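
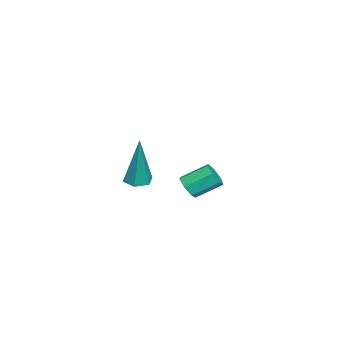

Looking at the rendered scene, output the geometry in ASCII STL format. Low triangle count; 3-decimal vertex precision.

solid 
facet normal -0.162 -0.080 -0.983
outer loop
vertex 3.68 -0.392 2.547
vertex 3.403 0.047 2.557
vertex 3.915 0.065 2.471
endloop
endfacet
facet normal 0.891 -0.441 0.106
outer loop
vertex 3.68 -0.392 2.547
vertex 3.915 0.065 2.471
vertex 3.737 0.213 4.583
endloop
endfacet
facet normal -0.162 -0.080 -0.983
outer loop
vertex 3.915 0.065 2.471
vertex 3.403 0.047 2.557
vertex 3.638 0.505 2.481
endloop
endfacet
facet normal 0.846 0.532 0.034
outer loop
vertex 3.915 0.065 2.471
vertex 3.638 0.505 2.481
vertex 3.737 0.213 4.583
endloop
endfacet
facet normal -0.162 -0.080 -0.983
outer loop
vertex 3.638 0.505 2.481
vertex 3.403 0.047 2.557
vertex 3.126 0.487 2.567
endloop
endfacet
facet normal -0.012 0.990 0.138
outer loop
vertex 3.638 0.505 2.481
vertex 3.126 0.487 2.567
vertex 3.737 0.213 4.583
endloop
endfacet
facet normal -0.162 -0.080 -0.984
outer loop
vertex 3.126 0.487 2.567
vertex 3.403 0.047 2.557
vertex 2.89 0.03 2.643
endloop
endfacet
facet normal -0.821 0.476 0.314
outer loop
vertex 3.126 0.487 2.567
vertex 2.89 0.03 2.643
vertex 3.737 0.213 4.583
endloop
endfacet
facet normal -0.162 -0.080 -0.983
outer loop
vertex 2.89 0.03 2.643
vertex 3.403 0.047 2.557
vertex 3.168 -0.41 2.633
endloop
endfacet
facet normal -0.776 -0.499 0.386
outer loop
vertex 2.89 0.03 2.643
vertex 3.168 -0.41 2.633
vertex 3.737 0.213 4.583
endloop
endfacet
facet normal -0.162 -0.080 -0.983
outer loop
vertex 3.168 -0.41 2.633
vertex 3.403 0.047 2.557
vertex 3.68 -0.392 2.547
endloop
endfacet
facet normal 0.081 -0.956 0.282
outer loop
vertex 3.168 -0.41 2.633
vertex 3.68 -0.392 2.547
vertex 3.737 0.213 4.583
endloop
endfacet
facet normal 0.259 -0.809 -0.527
outer loop
vertex -0.924 0.499 0.549
vertex -1.075 0.759 0.076
vertex -0.575 0.755 0.328
endloop
endfacet
facet normal 0.646 -0.260 0.718
outer loop
vertex -0.924 0.499 0.549
vertex -0.575 0.755 0.328
vertex -1.233 1.462 1.176
endloop
endfacet
facet normal 0.646 -0.260 0.718
outer loop
vertex -1.233 1.462 1.176
vertex -0.575 0.755 0.328
vertex -0.884 1.718 0.955
endloop
endfacet
facet normal -0.259 0.809 0.527
outer loop
vertex -1.233 1.462 1.176
vertex -0.884 1.718 0.955
vertex -1.385 1.721 0.704
endloop
endfacet
facet normal 0.260 -0.808 -0.528
outer loop
vertex -0.575 0.755 0.328
vertex -1.075 0.759 0.076
vertex -0.603 1.014 -0.082
endloop
endfacet
facet normal 0.964 0.250 0.092
outer loop
vertex -0.575 0.755 0.328
vertex -0.603 1.014 -0.082
vertex -0.884 1.718 0.955
endloop
endfacet
facet normal 0.964 0.250 0.092
outer loop
vertex -0.884 1.718 0.955
vertex -0.603 1.014 -0.082
vertex -0.912 1.977 0.545
endloop
endfacet
facet normal -0.260 0.808 0.528
outer loop
vertex -0.884 1.718 0.955
vertex -0.912 1.977 0.545
vertex -1.385 1.721 0.704
endloop
endfacet
facet normal 0.261 -0.809 -0.527
outer loop
vertex -0.603 1.014 -0.082
vertex -1.075 0.759 0.076
vertex -0.986 1.08 -0.373
endloop
endfacet
facet normal 0.557 0.571 -0.603
outer loop
vertex -0.603 1.014 -0.082
vertex -0.986 1.08 -0.373
vertex -0.912 1.977 0.545
endloop
endfacet
facet normal 0.556 0.572 -0.604
outer loop
vertex -0.912 1.977 0.545
vertex -0.986 1.08 -0.373
vertex -1.296 2.043 0.254
endloop
endfacet
facet normal -0.261 0.809 0.527
outer loop
vertex -0.912 1.977 0.545
vertex -1.296 2.043 0.254
vertex -1.385 1.721 0.704
endloop
endfacet
facet normal 0.261 -0.809 -0.527
outer loop
vertex -0.986 1.08 -0.373
vertex -1.075 0.759 0.076
vertex -1.437 0.904 -0.326
endloop
endfacet
facet normal -0.269 0.463 -0.844
outer loop
vertex -0.986 1.08 -0.373
vertex -1.437 0.904 -0.326
vertex -1.296 2.043 0.254
endloop
endfacet
facet normal -0.271 0.463 -0.844
outer loop
vertex -1.296 2.043 0.254
vertex -1.437 0.904 -0.326
vertex -1.746 1.867 0.302
endloop
endfacet
facet normal -0.260 0.809 0.527
outer loop
vertex -1.296 2.043 0.254
vertex -1.746 1.867 0.302
vertex -1.385 1.721 0.704
endloop
endfacet
facet normal 0.260 -0.810 -0.526
outer loop
vertex -1.437 0.904 -0.326
vertex -1.075 0.759 0.076
vertex -1.615 0.619 0.025
endloop
endfacet
facet normal -0.894 0.006 -0.449
outer loop
vertex -1.437 0.904 -0.326
vertex -1.615 0.619 0.025
vertex -1.746 1.867 0.302
endloop
endfacet
facet normal -0.893 0.006 -0.449
outer loop
vertex -1.746 1.867 0.302
vertex -1.615 0.619 0.025
vertex -1.924 1.582 0.652
endloop
endfacet
facet normal -0.260 0.809 0.527
outer loop
vertex -1.746 1.867 0.302
vertex -1.924 1.582 0.652
vertex -1.385 1.721 0.704
endloop
endfacet
facet normal 0.260 -0.809 -0.527
outer loop
vertex -1.615 0.619 0.025
vertex -1.075 0.759 0.076
vertex -1.387 0.439 0.414
endloop
endfacet
facet normal -0.844 -0.456 0.284
outer loop
vertex -1.615 0.619 0.025
vertex -1.387 0.439 0.414
vertex -1.924 1.582 0.652
endloop
endfacet
facet normal -0.844 -0.455 0.283
outer loop
vertex -1.924 1.582 0.652
vertex -1.387 0.439 0.414
vertex -1.696 1.401 1.041
endloop
endfacet
facet normal -0.259 0.808 0.528
outer loop
vertex -1.924 1.582 0.652
vertex -1.696 1.401 1.041
vertex -1.385 1.721 0.704
endloop
endfacet
facet normal 0.259 -0.809 -0.527
outer loop
vertex -1.387 0.439 0.414
vertex -1.075 0.759 0.076
vertex -0.924 0.499 0.549
endloop
endfacet
facet normal -0.160 -0.575 0.803
outer loop
vertex -1.387 0.439 0.414
vertex -0.924 0.499 0.549
vertex -1.696 1.401 1.041
endloop
endfacet
facet normal -0.159 -0.574 0.803
outer loop
vertex -1.696 1.401 1.041
vertex -0.924 0.499 0.549
vertex -1.233 1.462 1.176
endloop
endfacet
facet normal -0.260 0.809 0.528
outer loop
vertex -1.696 1.401 1.041
vertex -1.233 1.462 1.176
vertex -1.385 1.721 0.704
endloop
endfacet

endsolid


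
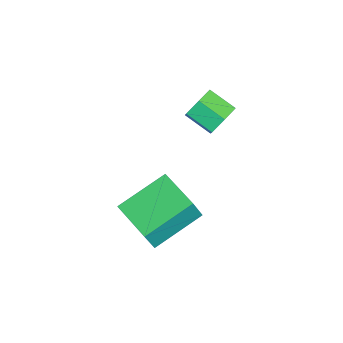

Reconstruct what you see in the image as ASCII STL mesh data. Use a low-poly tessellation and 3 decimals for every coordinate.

solid 
facet normal -0.624 0.679 0.387
outer loop
vertex 0.615 -1.386 -1.146
vertex 1.859 -0.129 -1.347
vertex 0.156 -1.124 -2.344
endloop
endfacet
facet normal -0.699 -0.706 0.113
outer loop
vertex 1.521 -2.611 -3.193
vertex 0.615 -1.386 -1.146
vertex 0.156 -1.124 -2.344
endloop
endfacet
facet normal -0.623 0.679 0.387
outer loop
vertex 0.156 -1.124 -2.344
vertex 1.859 -0.129 -1.347
vertex 1.4 0.133 -2.546
endloop
endfacet
facet normal -0.351 0.200 -0.915
outer loop
vertex 1.4 0.133 -2.546
vertex 1.521 -2.611 -3.193
vertex 0.156 -1.124 -2.344
endloop
endfacet
facet normal 0.350 -0.201 0.915
outer loop
vertex 0.615 -1.386 -1.146
vertex 3.224 -1.616 -2.196
vertex 1.859 -0.129 -1.347
endloop
endfacet
facet normal -0.699 -0.706 0.113
outer loop
vertex 1.98 -2.873 -1.994
vertex 0.615 -1.386 -1.146
vertex 1.521 -2.611 -3.193
endloop
endfacet
facet normal 0.351 -0.200 0.915
outer loop
vertex 1.98 -2.873 -1.994
vertex 3.224 -1.616 -2.196
vertex 0.615 -1.386 -1.146
endloop
endfacet
facet normal 0.699 0.706 -0.113
outer loop
vertex 1.859 -0.129 -1.347
vertex 3.224 -1.616 -2.196
vertex 1.4 0.133 -2.546
endloop
endfacet
facet normal -0.350 0.200 -0.915
outer loop
vertex 2.765 -1.354 -3.394
vertex 1.521 -2.611 -3.193
vertex 1.4 0.133 -2.546
endloop
endfacet
facet normal 0.699 0.706 -0.113
outer loop
vertex 1.4 0.133 -2.546
vertex 3.224 -1.616 -2.196
vertex 2.765 -1.354 -3.394
endloop
endfacet
facet normal 0.624 -0.679 -0.387
outer loop
vertex 2.765 -1.354 -3.394
vertex 1.98 -2.873 -1.994
vertex 1.521 -2.611 -3.193
endloop
endfacet
facet normal 0.623 -0.679 -0.387
outer loop
vertex 3.224 -1.616 -2.196
vertex 1.98 -2.873 -1.994
vertex 2.765 -1.354 -3.394
endloop
endfacet
facet normal 0.317 0.840 -0.439
outer loop
vertex -1.281 0.444 0.604
vertex -1.755 0.307 -0.0
vertex -2.011 0.722 0.609
endloop
endfacet
facet normal 0.162 0.408 0.898
outer loop
vertex -1.281 0.444 0.604
vertex -2.011 0.722 0.609
vertex -1.671 -0.59 1.144
endloop
endfacet
facet normal 0.163 0.408 0.898
outer loop
vertex -1.671 -0.59 1.144
vertex -2.011 0.722 0.609
vertex -2.4 -0.313 1.15
endloop
endfacet
facet normal -0.316 -0.841 0.439
outer loop
vertex -1.671 -0.59 1.144
vertex -2.4 -0.313 1.15
vertex -2.145 -0.727 0.54
endloop
endfacet
facet normal 0.316 0.841 -0.440
outer loop
vertex -2.011 0.722 0.609
vertex -1.755 0.307 -0.0
vertex -2.484 0.584 0.005
endloop
endfacet
facet normal -0.729 0.512 0.454
outer loop
vertex -2.011 0.722 0.609
vertex -2.484 0.584 0.005
vertex -2.4 -0.313 1.15
endloop
endfacet
facet normal -0.729 0.512 0.455
outer loop
vertex -2.4 -0.313 1.15
vertex -2.484 0.584 0.005
vertex -2.874 -0.45 0.545
endloop
endfacet
facet normal -0.317 -0.841 0.439
outer loop
vertex -2.4 -0.313 1.15
vertex -2.874 -0.45 0.545
vertex -2.145 -0.727 0.54
endloop
endfacet
facet normal 0.316 0.841 -0.439
outer loop
vertex -2.484 0.584 0.005
vertex -1.755 0.307 -0.0
vertex -2.229 0.17 -0.604
endloop
endfacet
facet normal -0.890 0.104 -0.444
outer loop
vertex -2.484 0.584 0.005
vertex -2.229 0.17 -0.604
vertex -2.874 -0.45 0.545
endloop
endfacet
facet normal -0.890 0.104 -0.444
outer loop
vertex -2.874 -0.45 0.545
vertex -2.229 0.17 -0.604
vertex -2.619 -0.864 -0.064
endloop
endfacet
facet normal -0.316 -0.841 0.439
outer loop
vertex -2.874 -0.45 0.545
vertex -2.619 -0.864 -0.064
vertex -2.145 -0.727 0.54
endloop
endfacet
facet normal 0.316 0.841 -0.439
outer loop
vertex -2.229 0.17 -0.604
vertex -1.755 0.307 -0.0
vertex -1.5 -0.107 -0.61
endloop
endfacet
facet normal -0.162 -0.408 -0.898
outer loop
vertex -2.229 0.17 -0.604
vertex -1.5 -0.107 -0.61
vertex -2.619 -0.864 -0.064
endloop
endfacet
facet normal -0.162 -0.409 -0.898
outer loop
vertex -2.619 -0.864 -0.064
vertex -1.5 -0.107 -0.61
vertex -1.889 -1.142 -0.069
endloop
endfacet
facet normal -0.317 -0.840 0.439
outer loop
vertex -2.619 -0.864 -0.064
vertex -1.889 -1.142 -0.069
vertex -2.145 -0.727 0.54
endloop
endfacet
facet normal 0.317 0.841 -0.439
outer loop
vertex -1.5 -0.107 -0.61
vertex -1.755 0.307 -0.0
vertex -1.026 0.03 -0.005
endloop
endfacet
facet normal 0.729 -0.512 -0.455
outer loop
vertex -1.5 -0.107 -0.61
vertex -1.026 0.03 -0.005
vertex -1.889 -1.142 -0.069
endloop
endfacet
facet normal 0.729 -0.512 -0.454
outer loop
vertex -1.889 -1.142 -0.069
vertex -1.026 0.03 -0.005
vertex -1.416 -1.004 0.535
endloop
endfacet
facet normal -0.316 -0.841 0.440
outer loop
vertex -1.889 -1.142 -0.069
vertex -1.416 -1.004 0.535
vertex -2.145 -0.727 0.54
endloop
endfacet
facet normal 0.316 0.841 -0.439
outer loop
vertex -1.026 0.03 -0.005
vertex -1.755 0.307 -0.0
vertex -1.281 0.444 0.604
endloop
endfacet
facet normal 0.890 -0.104 0.444
outer loop
vertex -1.026 0.03 -0.005
vertex -1.281 0.444 0.604
vertex -1.416 -1.004 0.535
endloop
endfacet
facet normal 0.890 -0.104 0.444
outer loop
vertex -1.416 -1.004 0.535
vertex -1.281 0.444 0.604
vertex -1.671 -0.59 1.144
endloop
endfacet
facet normal -0.316 -0.841 0.439
outer loop
vertex -1.416 -1.004 0.535
vertex -1.671 -0.59 1.144
vertex -2.145 -0.727 0.54
endloop
endfacet

endsolid


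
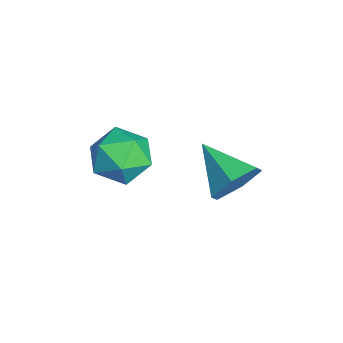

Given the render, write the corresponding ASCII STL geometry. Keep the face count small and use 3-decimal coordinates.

solid 
facet normal 0.752 0.515 -0.412
outer loop
vertex 3.399 -0.386 3.932
vertex 2.816 -0.146 3.169
vertex 2.853 0.439 3.967
endloop
endfacet
facet normal 0.003 -0.040 0.999
outer loop
vertex 3.399 -0.386 3.932
vertex 2.853 0.439 3.967
vertex 1.464 -1.074 3.911
endloop
endfacet
facet normal 0.751 0.515 -0.413
outer loop
vertex 2.853 0.439 3.967
vertex 2.816 -0.146 3.169
vertex 2.269 0.679 3.204
endloop
endfacet
facet normal -0.591 0.520 0.616
outer loop
vertex 2.853 0.439 3.967
vertex 2.269 0.679 3.204
vertex 1.464 -1.074 3.911
endloop
endfacet
facet normal 0.751 0.516 -0.412
outer loop
vertex 2.269 0.679 3.204
vertex 2.816 -0.146 3.169
vertex 2.233 0.094 2.406
endloop
endfacet
facet normal -0.918 0.338 -0.207
outer loop
vertex 2.269 0.679 3.204
vertex 2.233 0.094 2.406
vertex 1.464 -1.074 3.911
endloop
endfacet
facet normal 0.752 0.515 -0.412
outer loop
vertex 2.233 0.094 2.406
vertex 2.816 -0.146 3.169
vertex 2.779 -0.731 2.371
endloop
endfacet
facet normal -0.650 -0.403 -0.645
outer loop
vertex 2.233 0.094 2.406
vertex 2.779 -0.731 2.371
vertex 1.464 -1.074 3.911
endloop
endfacet
facet normal 0.751 0.515 -0.413
outer loop
vertex 2.779 -0.731 2.371
vertex 2.816 -0.146 3.169
vertex 3.363 -0.971 3.134
endloop
endfacet
facet normal -0.055 -0.964 -0.261
outer loop
vertex 2.779 -0.731 2.371
vertex 3.363 -0.971 3.134
vertex 1.464 -1.074 3.911
endloop
endfacet
facet normal 0.751 0.516 -0.412
outer loop
vertex 3.363 -0.971 3.134
vertex 2.816 -0.146 3.169
vertex 3.399 -0.386 3.932
endloop
endfacet
facet normal 0.272 -0.782 0.561
outer loop
vertex 3.363 -0.971 3.134
vertex 3.399 -0.386 3.932
vertex 1.464 -1.074 3.911
endloop
endfacet
facet normal -0.914 0.317 0.255
outer loop
vertex -0.063 -3.48 2.64
vertex 0.185 -3.63 3.716
vertex 0.389 -2.649 3.228
endloop
endfacet
facet normal -0.696 0.627 -0.351
outer loop
vertex -0.063 -3.48 2.64
vertex 0.389 -2.649 3.228
vertex 0.735 -2.847 2.187
endloop
endfacet
facet normal -0.556 0.112 -0.824
outer loop
vertex -0.063 -3.48 2.64
vertex 0.735 -2.847 2.187
vertex 0.744 -3.951 2.031
endloop
endfacet
facet normal -0.687 -0.516 -0.511
outer loop
vertex -0.063 -3.48 2.64
vertex 0.744 -3.951 2.031
vertex 0.404 -4.435 2.976
endloop
endfacet
facet normal -0.908 -0.389 0.155
outer loop
vertex -0.063 -3.48 2.64
vertex 0.404 -4.435 2.976
vertex 0.185 -3.63 3.716
endloop
endfacet
facet normal -0.087 0.973 -0.214
outer loop
vertex 0.735 -2.847 2.187
vertex 0.389 -2.649 3.228
vertex 1.476 -2.605 2.984
endloop
endfacet
facet normal -0.440 0.472 0.764
outer loop
vertex 0.389 -2.649 3.228
vertex 0.185 -3.63 3.716
vertex 1.136 -3.089 3.929
endloop
endfacet
facet normal -0.430 -0.672 0.603
outer loop
vertex 0.185 -3.63 3.716
vertex 0.404 -4.435 2.976
vertex 1.145 -4.193 3.773
endloop
endfacet
facet normal -0.071 -0.877 -0.475
outer loop
vertex 0.404 -4.435 2.976
vertex 0.744 -3.951 2.031
vertex 1.491 -4.391 2.732
endloop
endfacet
facet normal 0.140 0.140 -0.980
outer loop
vertex 0.744 -3.951 2.031
vertex 0.735 -2.847 2.187
vertex 1.695 -3.41 2.244
endloop
endfacet
facet normal 0.687 0.516 0.511
outer loop
vertex 1.943 -3.56 3.32
vertex 1.476 -2.605 2.984
vertex 1.136 -3.089 3.929
endloop
endfacet
facet normal 0.556 -0.112 0.824
outer loop
vertex 1.943 -3.56 3.32
vertex 1.136 -3.089 3.929
vertex 1.145 -4.193 3.773
endloop
endfacet
facet normal 0.696 -0.627 0.351
outer loop
vertex 1.943 -3.56 3.32
vertex 1.145 -4.193 3.773
vertex 1.491 -4.391 2.732
endloop
endfacet
facet normal 0.914 -0.317 -0.255
outer loop
vertex 1.943 -3.56 3.32
vertex 1.491 -4.391 2.732
vertex 1.695 -3.41 2.244
endloop
endfacet
facet normal 0.908 0.389 -0.155
outer loop
vertex 1.943 -3.56 3.32
vertex 1.695 -3.41 2.244
vertex 1.476 -2.605 2.984
endloop
endfacet
facet normal 0.071 0.877 0.475
outer loop
vertex 1.136 -3.089 3.929
vertex 1.476 -2.605 2.984
vertex 0.389 -2.649 3.228
endloop
endfacet
facet normal -0.140 -0.140 0.980
outer loop
vertex 1.145 -4.193 3.773
vertex 1.136 -3.089 3.929
vertex 0.185 -3.63 3.716
endloop
endfacet
facet normal 0.087 -0.973 0.214
outer loop
vertex 1.491 -4.391 2.732
vertex 1.145 -4.193 3.773
vertex 0.404 -4.435 2.976
endloop
endfacet
facet normal 0.440 -0.472 -0.764
outer loop
vertex 1.695 -3.41 2.244
vertex 1.491 -4.391 2.732
vertex 0.744 -3.951 2.031
endloop
endfacet
facet normal 0.430 0.672 -0.603
outer loop
vertex 1.476 -2.605 2.984
vertex 1.695 -3.41 2.244
vertex 0.735 -2.847 2.187
endloop
endfacet

endsolid


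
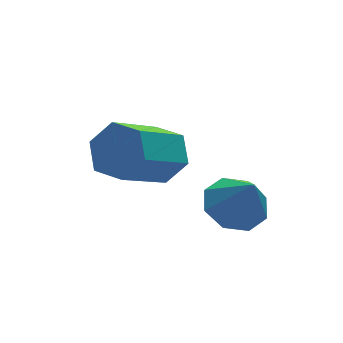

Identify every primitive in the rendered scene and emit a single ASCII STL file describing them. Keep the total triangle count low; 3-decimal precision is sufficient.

solid 
facet normal -0.121 0.456 -0.882
outer loop
vertex -0.203 -0.653 -4.258
vertex -0.746 -0.177 -3.937
vertex 0.038 -0.148 -4.03
endloop
endfacet
facet normal 0.845 -0.495 0.202
outer loop
vertex -0.203 -0.653 -4.258
vertex 0.038 -0.148 -4.03
vertex -0.594 -0.743 -2.843
endloop
endfacet
facet normal -0.121 0.455 -0.882
outer loop
vertex 0.038 -0.148 -4.03
vertex -0.746 -0.177 -3.937
vertex -0.18 0.34 -3.748
endloop
endfacet
facet normal 0.859 0.093 0.504
outer loop
vertex 0.038 -0.148 -4.03
vertex -0.18 0.34 -3.748
vertex -0.594 -0.743 -2.843
endloop
endfacet
facet normal -0.122 0.456 -0.881
outer loop
vertex -0.18 0.34 -3.748
vertex -0.746 -0.177 -3.937
vertex -0.729 0.525 -3.576
endloop
endfacet
facet normal 0.407 0.489 0.772
outer loop
vertex -0.18 0.34 -3.748
vertex -0.729 0.525 -3.576
vertex -0.594 -0.743 -2.843
endloop
endfacet
facet normal -0.124 0.456 -0.881
outer loop
vertex -0.729 0.525 -3.576
vertex -0.746 -0.177 -3.937
vertex -1.288 0.298 -3.615
endloop
endfacet
facet normal -0.248 0.465 0.850
outer loop
vertex -0.729 0.525 -3.576
vertex -1.288 0.298 -3.615
vertex -0.594 -0.743 -2.843
endloop
endfacet
facet normal -0.123 0.457 -0.881
outer loop
vertex -1.288 0.298 -3.615
vertex -0.746 -0.177 -3.937
vertex -1.53 -0.207 -3.843
endloop
endfacet
facet normal -0.721 0.033 0.692
outer loop
vertex -1.288 0.298 -3.615
vertex -1.53 -0.207 -3.843
vertex -0.594 -0.743 -2.843
endloop
endfacet
facet normal -0.123 0.456 -0.881
outer loop
vertex -1.53 -0.207 -3.843
vertex -0.746 -0.177 -3.937
vertex -1.312 -0.695 -4.126
endloop
endfacet
facet normal -0.735 -0.555 0.390
outer loop
vertex -1.53 -0.207 -3.843
vertex -1.312 -0.695 -4.126
vertex -0.594 -0.743 -2.843
endloop
endfacet
facet normal -0.123 0.456 -0.882
outer loop
vertex -1.312 -0.695 -4.126
vertex -0.746 -0.177 -3.937
vertex -0.763 -0.88 -4.298
endloop
endfacet
facet normal -0.282 -0.951 0.122
outer loop
vertex -1.312 -0.695 -4.126
vertex -0.763 -0.88 -4.298
vertex -0.594 -0.743 -2.843
endloop
endfacet
facet normal -0.122 0.456 -0.882
outer loop
vertex -0.763 -0.88 -4.298
vertex -0.746 -0.177 -3.937
vertex -0.203 -0.653 -4.258
endloop
endfacet
facet normal 0.373 -0.927 0.044
outer loop
vertex -0.763 -0.88 -4.298
vertex -0.203 -0.653 -4.258
vertex -0.594 -0.743 -2.843
endloop
endfacet
facet normal 0.737 0.326 -0.592
outer loop
vertex -0.971 2.073 -3.161
vertex -1.489 2.176 -3.749
vertex -1.343 2.765 -3.243
endloop
endfacet
facet normal 0.485 0.355 0.799
outer loop
vertex -0.971 2.073 -3.161
vertex -1.343 2.765 -3.243
vertex -2.313 1.48 -2.083
endloop
endfacet
facet normal 0.485 0.355 0.799
outer loop
vertex -2.313 1.48 -2.083
vertex -1.343 2.765 -3.243
vertex -2.685 2.173 -2.165
endloop
endfacet
facet normal -0.737 -0.326 0.592
outer loop
vertex -2.313 1.48 -2.083
vertex -2.685 2.173 -2.165
vertex -2.831 1.584 -2.671
endloop
endfacet
facet normal 0.737 0.326 -0.592
outer loop
vertex -1.343 2.765 -3.243
vertex -1.489 2.176 -3.749
vertex -1.861 2.869 -3.831
endloop
endfacet
facet normal -0.164 0.936 0.310
outer loop
vertex -1.343 2.765 -3.243
vertex -1.861 2.869 -3.831
vertex -2.685 2.173 -2.165
endloop
endfacet
facet normal -0.165 0.936 0.309
outer loop
vertex -2.685 2.173 -2.165
vertex -1.861 2.869 -3.831
vertex -3.202 2.276 -2.753
endloop
endfacet
facet normal -0.738 -0.325 0.592
outer loop
vertex -2.685 2.173 -2.165
vertex -3.202 2.276 -2.753
vertex -2.831 1.584 -2.671
endloop
endfacet
facet normal 0.737 0.326 -0.592
outer loop
vertex -1.861 2.869 -3.831
vertex -1.489 2.176 -3.749
vertex -2.007 2.28 -4.337
endloop
endfacet
facet normal -0.650 0.581 -0.489
outer loop
vertex -1.861 2.869 -3.831
vertex -2.007 2.28 -4.337
vertex -3.202 2.276 -2.753
endloop
endfacet
facet normal -0.650 0.582 -0.489
outer loop
vertex -3.202 2.276 -2.753
vertex -2.007 2.28 -4.337
vertex -3.349 1.687 -3.259
endloop
endfacet
facet normal -0.737 -0.325 0.592
outer loop
vertex -3.202 2.276 -2.753
vertex -3.349 1.687 -3.259
vertex -2.831 1.584 -2.671
endloop
endfacet
facet normal 0.737 0.326 -0.592
outer loop
vertex -2.007 2.28 -4.337
vertex -1.489 2.176 -3.749
vertex -1.635 1.587 -4.255
endloop
endfacet
facet normal -0.485 -0.355 -0.799
outer loop
vertex -2.007 2.28 -4.337
vertex -1.635 1.587 -4.255
vertex -3.349 1.687 -3.259
endloop
endfacet
facet normal -0.485 -0.355 -0.799
outer loop
vertex -3.349 1.687 -3.259
vertex -1.635 1.587 -4.255
vertex -2.977 0.995 -3.177
endloop
endfacet
facet normal -0.737 -0.326 0.592
outer loop
vertex -3.349 1.687 -3.259
vertex -2.977 0.995 -3.177
vertex -2.831 1.584 -2.671
endloop
endfacet
facet normal 0.738 0.325 -0.592
outer loop
vertex -1.635 1.587 -4.255
vertex -1.489 2.176 -3.749
vertex -1.118 1.484 -3.667
endloop
endfacet
facet normal 0.165 -0.937 -0.309
outer loop
vertex -1.635 1.587 -4.255
vertex -1.118 1.484 -3.667
vertex -2.977 0.995 -3.177
endloop
endfacet
facet normal 0.164 -0.936 -0.310
outer loop
vertex -2.977 0.995 -3.177
vertex -1.118 1.484 -3.667
vertex -2.459 0.891 -2.589
endloop
endfacet
facet normal -0.737 -0.326 0.592
outer loop
vertex -2.977 0.995 -3.177
vertex -2.459 0.891 -2.589
vertex -2.831 1.584 -2.671
endloop
endfacet
facet normal 0.737 0.325 -0.592
outer loop
vertex -1.118 1.484 -3.667
vertex -1.489 2.176 -3.749
vertex -0.971 2.073 -3.161
endloop
endfacet
facet normal 0.650 -0.582 0.489
outer loop
vertex -1.118 1.484 -3.667
vertex -0.971 2.073 -3.161
vertex -2.459 0.891 -2.589
endloop
endfacet
facet normal 0.650 -0.581 0.489
outer loop
vertex -2.459 0.891 -2.589
vertex -0.971 2.073 -3.161
vertex -2.313 1.48 -2.083
endloop
endfacet
facet normal -0.737 -0.326 0.592
outer loop
vertex -2.459 0.891 -2.589
vertex -2.313 1.48 -2.083
vertex -2.831 1.584 -2.671
endloop
endfacet

endsolid


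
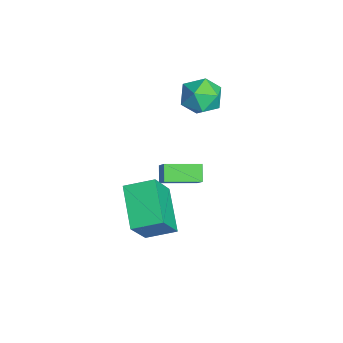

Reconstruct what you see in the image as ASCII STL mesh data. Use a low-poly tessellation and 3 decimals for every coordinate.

solid 
facet normal -0.660 -0.069 -0.748
outer loop
vertex -1.685 -1.826 -3.304
vertex -1.611 -0.232 -3.516
vertex -1.04 -1.931 -3.863
endloop
endfacet
facet normal -0.046 -0.990 0.132
outer loop
vertex -0.249 -1.848 -2.964
vertex -1.685 -1.826 -3.304
vertex -1.04 -1.931 -3.863
endloop
endfacet
facet normal -0.660 -0.069 -0.748
outer loop
vertex -1.04 -1.931 -3.863
vertex -1.611 -0.232 -3.516
vertex -0.966 -0.336 -4.075
endloop
endfacet
facet normal 0.751 -0.121 -0.649
outer loop
vertex -0.966 -0.336 -4.075
vertex -0.249 -1.848 -2.964
vertex -1.04 -1.931 -3.863
endloop
endfacet
facet normal -0.751 0.121 0.649
outer loop
vertex -1.685 -1.826 -3.304
vertex -0.82 -0.149 -2.617
vertex -1.611 -0.232 -3.516
endloop
endfacet
facet normal -0.046 -0.990 0.131
outer loop
vertex -0.894 -1.744 -2.405
vertex -1.685 -1.826 -3.304
vertex -0.249 -1.848 -2.964
endloop
endfacet
facet normal -0.751 0.121 0.649
outer loop
vertex -0.894 -1.744 -2.405
vertex -0.82 -0.149 -2.617
vertex -1.685 -1.826 -3.304
endloop
endfacet
facet normal 0.046 0.990 -0.132
outer loop
vertex -1.611 -0.232 -3.516
vertex -0.82 -0.149 -2.617
vertex -0.966 -0.336 -4.075
endloop
endfacet
facet normal 0.751 -0.121 -0.649
outer loop
vertex -0.175 -0.254 -3.176
vertex -0.249 -1.848 -2.964
vertex -0.966 -0.336 -4.075
endloop
endfacet
facet normal 0.047 0.990 -0.132
outer loop
vertex -0.966 -0.336 -4.075
vertex -0.82 -0.149 -2.617
vertex -0.175 -0.254 -3.176
endloop
endfacet
facet normal 0.660 0.069 0.748
outer loop
vertex -0.175 -0.254 -3.176
vertex -0.894 -1.744 -2.405
vertex -0.249 -1.848 -2.964
endloop
endfacet
facet normal 0.660 0.069 0.748
outer loop
vertex -0.82 -0.149 -2.617
vertex -0.894 -1.744 -2.405
vertex -0.175 -0.254 -3.176
endloop
endfacet
facet normal -0.892 -0.005 0.453
outer loop
vertex 1.98 -3.866 -0.539
vertex 2.188 -2.612 -0.116
vertex 1.125 -3.159 -2.215
endloop
endfacet
facet normal -0.155 -0.936 -0.316
outer loop
vertex 2.952 -3.148 -3.144
vertex 1.98 -3.866 -0.539
vertex 1.125 -3.159 -2.215
endloop
endfacet
facet normal -0.892 -0.006 0.453
outer loop
vertex 1.125 -3.159 -2.215
vertex 2.188 -2.612 -0.116
vertex 1.332 -1.905 -1.792
endloop
endfacet
facet normal -0.426 0.352 -0.834
outer loop
vertex 1.332 -1.905 -1.792
vertex 2.952 -3.148 -3.144
vertex 1.125 -3.159 -2.215
endloop
endfacet
facet normal 0.426 -0.352 0.834
outer loop
vertex 1.98 -3.866 -0.539
vertex 4.015 -2.601 -1.045
vertex 2.188 -2.612 -0.116
endloop
endfacet
facet normal -0.155 -0.936 -0.316
outer loop
vertex 3.808 -3.855 -1.468
vertex 1.98 -3.866 -0.539
vertex 2.952 -3.148 -3.144
endloop
endfacet
facet normal 0.426 -0.352 0.834
outer loop
vertex 3.808 -3.855 -1.468
vertex 4.015 -2.601 -1.045
vertex 1.98 -3.866 -0.539
endloop
endfacet
facet normal 0.155 0.936 0.316
outer loop
vertex 2.188 -2.612 -0.116
vertex 4.015 -2.601 -1.045
vertex 1.332 -1.905 -1.792
endloop
endfacet
facet normal -0.426 0.352 -0.834
outer loop
vertex 3.16 -1.894 -2.721
vertex 2.952 -3.148 -3.144
vertex 1.332 -1.905 -1.792
endloop
endfacet
facet normal 0.155 0.936 0.316
outer loop
vertex 1.332 -1.905 -1.792
vertex 4.015 -2.601 -1.045
vertex 3.16 -1.894 -2.721
endloop
endfacet
facet normal 0.891 0.005 -0.453
outer loop
vertex 3.16 -1.894 -2.721
vertex 3.808 -3.855 -1.468
vertex 2.952 -3.148 -3.144
endloop
endfacet
facet normal 0.892 0.005 -0.453
outer loop
vertex 4.015 -2.601 -1.045
vertex 3.808 -3.855 -1.468
vertex 3.16 -1.894 -2.721
endloop
endfacet
facet normal -0.659 0.543 0.520
outer loop
vertex -2.085 0.84 1.196
vertex -2.71 0.061 1.217
vertex -2.037 0.181 1.945
endloop
endfacet
facet normal 0.011 0.751 0.660
outer loop
vertex -2.085 0.84 1.196
vertex -2.037 0.181 1.945
vertex -1.197 0.531 1.533
endloop
endfacet
facet normal 0.313 0.949 0.045
outer loop
vertex -2.085 0.84 1.196
vertex -1.197 0.531 1.533
vertex -1.351 0.628 0.551
endloop
endfacet
facet normal -0.168 0.863 -0.475
outer loop
vertex -2.085 0.84 1.196
vertex -1.351 0.628 0.551
vertex -2.287 0.338 0.356
endloop
endfacet
facet normal -0.769 0.612 -0.181
outer loop
vertex -2.085 0.84 1.196
vertex -2.287 0.338 0.356
vertex -2.71 0.061 1.217
endloop
endfacet
facet normal 0.368 0.188 0.911
outer loop
vertex -1.197 0.531 1.533
vertex -2.037 0.181 1.945
vertex -1.273 -0.438 1.764
endloop
endfacet
facet normal -0.714 -0.148 0.684
outer loop
vertex -2.037 0.181 1.945
vertex -2.71 0.061 1.217
vertex -2.209 -0.728 1.569
endloop
endfacet
facet normal -0.892 -0.037 -0.450
outer loop
vertex -2.71 0.061 1.217
vertex -2.287 0.338 0.356
vertex -2.363 -0.631 0.587
endloop
endfacet
facet normal 0.079 0.368 -0.926
outer loop
vertex -2.287 0.338 0.356
vertex -1.351 0.628 0.551
vertex -1.523 -0.281 0.175
endloop
endfacet
facet normal 0.858 0.507 -0.084
outer loop
vertex -1.351 0.628 0.551
vertex -1.197 0.531 1.533
vertex -0.85 -0.161 0.903
endloop
endfacet
facet normal 0.168 -0.863 0.475
outer loop
vertex -1.475 -0.94 0.924
vertex -1.273 -0.438 1.764
vertex -2.209 -0.728 1.569
endloop
endfacet
facet normal -0.313 -0.949 -0.045
outer loop
vertex -1.475 -0.94 0.924
vertex -2.209 -0.728 1.569
vertex -2.363 -0.631 0.587
endloop
endfacet
facet normal -0.011 -0.751 -0.660
outer loop
vertex -1.475 -0.94 0.924
vertex -2.363 -0.631 0.587
vertex -1.523 -0.281 0.175
endloop
endfacet
facet normal 0.659 -0.543 -0.520
outer loop
vertex -1.475 -0.94 0.924
vertex -1.523 -0.281 0.175
vertex -0.85 -0.161 0.903
endloop
endfacet
facet normal 0.769 -0.612 0.181
outer loop
vertex -1.475 -0.94 0.924
vertex -0.85 -0.161 0.903
vertex -1.273 -0.438 1.764
endloop
endfacet
facet normal -0.079 -0.368 0.926
outer loop
vertex -2.209 -0.728 1.569
vertex -1.273 -0.438 1.764
vertex -2.037 0.181 1.945
endloop
endfacet
facet normal -0.858 -0.507 0.084
outer loop
vertex -2.363 -0.631 0.587
vertex -2.209 -0.728 1.569
vertex -2.71 0.061 1.217
endloop
endfacet
facet normal -0.368 -0.188 -0.911
outer loop
vertex -1.523 -0.281 0.175
vertex -2.363 -0.631 0.587
vertex -2.287 0.338 0.356
endloop
endfacet
facet normal 0.714 0.148 -0.684
outer loop
vertex -0.85 -0.161 0.903
vertex -1.523 -0.281 0.175
vertex -1.351 0.628 0.551
endloop
endfacet
facet normal 0.892 0.037 0.450
outer loop
vertex -1.273 -0.438 1.764
vertex -0.85 -0.161 0.903
vertex -1.197 0.531 1.533
endloop
endfacet

endsolid


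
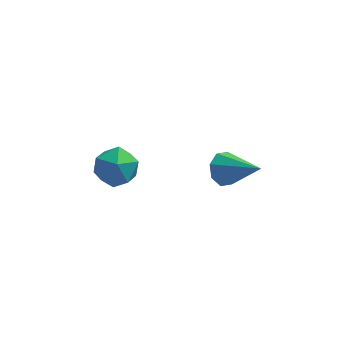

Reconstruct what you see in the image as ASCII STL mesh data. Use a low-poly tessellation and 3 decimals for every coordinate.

solid 
facet normal -0.685 0.464 -0.561
outer loop
vertex 0.236 -0.868 1.866
vertex 0.017 -0.635 2.326
vertex 0.415 -0.49 1.96
endloop
endfacet
facet normal 0.793 -0.236 -0.561
outer loop
vertex 0.236 -0.868 1.866
vertex 0.415 -0.49 1.96
vertex 1.003 -1.305 3.134
endloop
endfacet
facet normal -0.685 0.465 -0.561
outer loop
vertex 0.415 -0.49 1.96
vertex 0.017 -0.635 2.326
vertex 0.361 -0.197 2.269
endloop
endfacet
facet normal 0.907 0.373 -0.195
outer loop
vertex 0.415 -0.49 1.96
vertex 0.361 -0.197 2.269
vertex 1.003 -1.305 3.134
endloop
endfacet
facet normal -0.685 0.465 -0.561
outer loop
vertex 0.361 -0.197 2.269
vertex 0.017 -0.635 2.326
vertex 0.105 -0.161 2.611
endloop
endfacet
facet normal 0.625 0.672 0.397
outer loop
vertex 0.361 -0.197 2.269
vertex 0.105 -0.161 2.611
vertex 1.003 -1.305 3.134
endloop
endfacet
facet normal -0.684 0.465 -0.562
outer loop
vertex 0.105 -0.161 2.611
vertex 0.017 -0.635 2.326
vertex -0.203 -0.403 2.786
endloop
endfacet
facet normal 0.112 0.485 0.868
outer loop
vertex 0.105 -0.161 2.611
vertex -0.203 -0.403 2.786
vertex 1.003 -1.305 3.134
endloop
endfacet
facet normal -0.685 0.464 -0.562
outer loop
vertex -0.203 -0.403 2.786
vertex 0.017 -0.635 2.326
vertex -0.382 -0.781 2.692
endloop
endfacet
facet normal -0.330 -0.078 0.941
outer loop
vertex -0.203 -0.403 2.786
vertex -0.382 -0.781 2.692
vertex 1.003 -1.305 3.134
endloop
endfacet
facet normal -0.685 0.464 -0.562
outer loop
vertex -0.382 -0.781 2.692
vertex 0.017 -0.635 2.326
vertex -0.327 -1.074 2.383
endloop
endfacet
facet normal -0.444 -0.688 0.574
outer loop
vertex -0.382 -0.781 2.692
vertex -0.327 -1.074 2.383
vertex 1.003 -1.305 3.134
endloop
endfacet
facet normal -0.686 0.464 -0.561
outer loop
vertex -0.327 -1.074 2.383
vertex 0.017 -0.635 2.326
vertex -0.071 -1.109 2.041
endloop
endfacet
facet normal -0.161 -0.987 -0.019
outer loop
vertex -0.327 -1.074 2.383
vertex -0.071 -1.109 2.041
vertex 1.003 -1.305 3.134
endloop
endfacet
facet normal -0.685 0.465 -0.561
outer loop
vertex -0.071 -1.109 2.041
vertex 0.017 -0.635 2.326
vertex 0.236 -0.868 1.866
endloop
endfacet
facet normal 0.350 -0.800 -0.487
outer loop
vertex -0.071 -1.109 2.041
vertex 0.236 -0.868 1.866
vertex 1.003 -1.305 3.134
endloop
endfacet
facet normal -0.927 0.355 0.123
outer loop
vertex -3.632 -0.1 1.43
vertex -3.551 -0.141 2.161
vertex -3.363 0.474 1.804
endloop
endfacet
facet normal -0.634 0.608 -0.478
outer loop
vertex -3.632 -0.1 1.43
vertex -3.363 0.474 1.804
vertex -3.063 0.281 1.16
endloop
endfacet
facet normal -0.457 0.053 -0.888
outer loop
vertex -3.632 -0.1 1.43
vertex -3.063 0.281 1.16
vertex -3.067 -0.454 1.118
endloop
endfacet
facet normal -0.640 -0.544 -0.542
outer loop
vertex -3.632 -0.1 1.43
vertex -3.067 -0.454 1.118
vertex -3.369 -0.715 1.737
endloop
endfacet
facet normal -0.931 -0.356 0.083
outer loop
vertex -3.632 -0.1 1.43
vertex -3.369 -0.715 1.737
vertex -3.551 -0.141 2.161
endloop
endfacet
facet normal -0.035 0.953 -0.302
outer loop
vertex -3.063 0.281 1.16
vertex -3.363 0.474 1.804
vertex -2.631 0.475 1.723
endloop
endfacet
facet normal -0.508 0.543 0.668
outer loop
vertex -3.363 0.474 1.804
vertex -3.551 -0.141 2.161
vertex -2.933 0.214 2.342
endloop
endfacet
facet normal -0.514 -0.609 0.604
outer loop
vertex -3.551 -0.141 2.161
vertex -3.369 -0.715 1.737
vertex -2.937 -0.521 2.3
endloop
endfacet
facet normal -0.044 -0.913 -0.406
outer loop
vertex -3.369 -0.715 1.737
vertex -3.067 -0.454 1.118
vertex -2.637 -0.714 1.656
endloop
endfacet
facet normal 0.252 0.054 -0.966
outer loop
vertex -3.067 -0.454 1.118
vertex -3.063 0.281 1.16
vertex -2.449 -0.099 1.299
endloop
endfacet
facet normal 0.640 0.544 0.542
outer loop
vertex -2.368 -0.14 2.03
vertex -2.631 0.475 1.723
vertex -2.933 0.214 2.342
endloop
endfacet
facet normal 0.457 -0.053 0.888
outer loop
vertex -2.368 -0.14 2.03
vertex -2.933 0.214 2.342
vertex -2.937 -0.521 2.3
endloop
endfacet
facet normal 0.634 -0.608 0.478
outer loop
vertex -2.368 -0.14 2.03
vertex -2.937 -0.521 2.3
vertex -2.637 -0.714 1.656
endloop
endfacet
facet normal 0.927 -0.355 -0.123
outer loop
vertex -2.368 -0.14 2.03
vertex -2.637 -0.714 1.656
vertex -2.449 -0.099 1.299
endloop
endfacet
facet normal 0.931 0.356 -0.083
outer loop
vertex -2.368 -0.14 2.03
vertex -2.449 -0.099 1.299
vertex -2.631 0.475 1.723
endloop
endfacet
facet normal 0.044 0.913 0.406
outer loop
vertex -2.933 0.214 2.342
vertex -2.631 0.475 1.723
vertex -3.363 0.474 1.804
endloop
endfacet
facet normal -0.252 -0.054 0.966
outer loop
vertex -2.937 -0.521 2.3
vertex -2.933 0.214 2.342
vertex -3.551 -0.141 2.161
endloop
endfacet
facet normal 0.035 -0.953 0.302
outer loop
vertex -2.637 -0.714 1.656
vertex -2.937 -0.521 2.3
vertex -3.369 -0.715 1.737
endloop
endfacet
facet normal 0.508 -0.543 -0.668
outer loop
vertex -2.449 -0.099 1.299
vertex -2.637 -0.714 1.656
vertex -3.067 -0.454 1.118
endloop
endfacet
facet normal 0.514 0.609 -0.604
outer loop
vertex -2.631 0.475 1.723
vertex -2.449 -0.099 1.299
vertex -3.063 0.281 1.16
endloop
endfacet

endsolid


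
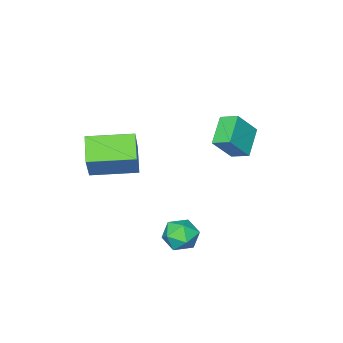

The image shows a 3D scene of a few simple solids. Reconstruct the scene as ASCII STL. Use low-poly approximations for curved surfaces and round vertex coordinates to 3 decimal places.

solid 
facet normal -0.519 -0.642 0.564
outer loop
vertex 4.252 -3.763 1.937
vertex 2.77 -2.457 2.059
vertex 3.486 -4.49 0.406
endloop
endfacet
facet normal 0.749 -0.659 -0.062
outer loop
vertex 4.17 -3.643 -0.339
vertex 4.252 -3.763 1.937
vertex 3.486 -4.49 0.406
endloop
endfacet
facet normal -0.519 -0.642 0.565
outer loop
vertex 3.486 -4.49 0.406
vertex 2.77 -2.457 2.059
vertex 2.003 -3.184 0.528
endloop
endfacet
facet normal -0.412 -0.391 -0.823
outer loop
vertex 2.003 -3.184 0.528
vertex 4.17 -3.643 -0.339
vertex 3.486 -4.49 0.406
endloop
endfacet
facet normal 0.412 0.391 0.823
outer loop
vertex 4.252 -3.763 1.937
vertex 3.454 -1.61 1.314
vertex 2.77 -2.457 2.059
endloop
endfacet
facet normal 0.749 -0.660 -0.062
outer loop
vertex 4.937 -2.916 1.192
vertex 4.252 -3.763 1.937
vertex 4.17 -3.643 -0.339
endloop
endfacet
facet normal 0.412 0.391 0.823
outer loop
vertex 4.937 -2.916 1.192
vertex 3.454 -1.61 1.314
vertex 4.252 -3.763 1.937
endloop
endfacet
facet normal -0.749 0.660 0.062
outer loop
vertex 2.77 -2.457 2.059
vertex 3.454 -1.61 1.314
vertex 2.003 -3.184 0.528
endloop
endfacet
facet normal -0.412 -0.391 -0.823
outer loop
vertex 2.688 -2.337 -0.217
vertex 4.17 -3.643 -0.339
vertex 2.003 -3.184 0.528
endloop
endfacet
facet normal -0.749 0.660 0.061
outer loop
vertex 2.003 -3.184 0.528
vertex 3.454 -1.61 1.314
vertex 2.688 -2.337 -0.217
endloop
endfacet
facet normal 0.519 0.642 -0.565
outer loop
vertex 2.688 -2.337 -0.217
vertex 4.937 -2.916 1.192
vertex 4.17 -3.643 -0.339
endloop
endfacet
facet normal 0.519 0.642 -0.564
outer loop
vertex 3.454 -1.61 1.314
vertex 4.937 -2.916 1.192
vertex 2.688 -2.337 -0.217
endloop
endfacet
facet normal -0.729 0.610 -0.312
outer loop
vertex 3.519 1.666 -2.039
vertex 2.965 1.123 -1.806
vertex 3.218 1.691 -1.287
endloop
endfacet
facet normal -0.159 0.983 -0.096
outer loop
vertex 3.519 1.666 -2.039
vertex 3.218 1.691 -1.287
vertex 4.01 1.807 -1.411
endloop
endfacet
facet normal 0.401 0.776 -0.488
outer loop
vertex 3.519 1.666 -2.039
vertex 4.01 1.807 -1.411
vertex 4.246 1.311 -2.006
endloop
endfacet
facet normal 0.177 0.275 -0.945
outer loop
vertex 3.519 1.666 -2.039
vertex 4.246 1.311 -2.006
vertex 3.6 0.889 -2.25
endloop
endfacet
facet normal -0.521 0.173 -0.836
outer loop
vertex 3.519 1.666 -2.039
vertex 3.6 0.889 -2.25
vertex 2.965 1.123 -1.806
endloop
endfacet
facet normal -0.027 0.811 0.584
outer loop
vertex 4.01 1.807 -1.411
vertex 3.218 1.691 -1.287
vertex 3.76 1.351 -0.79
endloop
endfacet
facet normal -0.949 0.208 0.235
outer loop
vertex 3.218 1.691 -1.287
vertex 2.965 1.123 -1.806
vertex 3.114 0.929 -1.034
endloop
endfacet
facet normal -0.613 -0.499 -0.613
outer loop
vertex 2.965 1.123 -1.806
vertex 3.6 0.889 -2.25
vertex 3.35 0.433 -1.629
endloop
endfacet
facet normal 0.516 -0.333 -0.790
outer loop
vertex 3.6 0.889 -2.25
vertex 4.246 1.311 -2.006
vertex 4.142 0.549 -1.753
endloop
endfacet
facet normal 0.878 0.477 -0.050
outer loop
vertex 4.246 1.311 -2.006
vertex 4.01 1.807 -1.411
vertex 4.395 1.117 -1.234
endloop
endfacet
facet normal -0.177 -0.275 0.945
outer loop
vertex 3.841 0.574 -1.001
vertex 3.76 1.351 -0.79
vertex 3.114 0.929 -1.034
endloop
endfacet
facet normal -0.401 -0.776 0.488
outer loop
vertex 3.841 0.574 -1.001
vertex 3.114 0.929 -1.034
vertex 3.35 0.433 -1.629
endloop
endfacet
facet normal 0.159 -0.983 0.096
outer loop
vertex 3.841 0.574 -1.001
vertex 3.35 0.433 -1.629
vertex 4.142 0.549 -1.753
endloop
endfacet
facet normal 0.729 -0.610 0.312
outer loop
vertex 3.841 0.574 -1.001
vertex 4.142 0.549 -1.753
vertex 4.395 1.117 -1.234
endloop
endfacet
facet normal 0.521 -0.173 0.836
outer loop
vertex 3.841 0.574 -1.001
vertex 4.395 1.117 -1.234
vertex 3.76 1.351 -0.79
endloop
endfacet
facet normal -0.516 0.333 0.790
outer loop
vertex 3.114 0.929 -1.034
vertex 3.76 1.351 -0.79
vertex 3.218 1.691 -1.287
endloop
endfacet
facet normal -0.878 -0.477 0.050
outer loop
vertex 3.35 0.433 -1.629
vertex 3.114 0.929 -1.034
vertex 2.965 1.123 -1.806
endloop
endfacet
facet normal 0.027 -0.811 -0.584
outer loop
vertex 4.142 0.549 -1.753
vertex 3.35 0.433 -1.629
vertex 3.6 0.889 -2.25
endloop
endfacet
facet normal 0.949 -0.208 -0.235
outer loop
vertex 4.395 1.117 -1.234
vertex 4.142 0.549 -1.753
vertex 4.246 1.311 -2.006
endloop
endfacet
facet normal 0.613 0.499 0.613
outer loop
vertex 3.76 1.351 -0.79
vertex 4.395 1.117 -1.234
vertex 4.01 1.807 -1.411
endloop
endfacet
facet normal -0.737 -0.440 0.512
outer loop
vertex -0.559 -1.118 2.174
vertex -0.791 -0.355 2.496
vertex -1.451 -0.919 1.062
endloop
endfacet
facet normal 0.269 -0.887 -0.375
outer loop
vertex -0.389 -0.285 0.324
vertex -0.559 -1.118 2.174
vertex -1.451 -0.919 1.062
endloop
endfacet
facet normal -0.738 -0.440 0.512
outer loop
vertex -1.451 -0.919 1.062
vertex -0.791 -0.355 2.496
vertex -1.683 -0.156 1.383
endloop
endfacet
facet normal -0.619 0.137 -0.773
outer loop
vertex -1.683 -0.156 1.383
vertex -0.389 -0.285 0.324
vertex -1.451 -0.919 1.062
endloop
endfacet
facet normal 0.619 -0.138 0.773
outer loop
vertex -0.559 -1.118 2.174
vertex 0.271 0.279 1.758
vertex -0.791 -0.355 2.496
endloop
endfacet
facet normal 0.270 -0.887 -0.375
outer loop
vertex 0.503 -0.484 1.437
vertex -0.559 -1.118 2.174
vertex -0.389 -0.285 0.324
endloop
endfacet
facet normal 0.619 -0.137 0.774
outer loop
vertex 0.503 -0.484 1.437
vertex 0.271 0.279 1.758
vertex -0.559 -1.118 2.174
endloop
endfacet
facet normal -0.269 0.887 0.375
outer loop
vertex -0.791 -0.355 2.496
vertex 0.271 0.279 1.758
vertex -1.683 -0.156 1.383
endloop
endfacet
facet normal -0.619 0.138 -0.773
outer loop
vertex -0.621 0.478 0.646
vertex -0.389 -0.285 0.324
vertex -1.683 -0.156 1.383
endloop
endfacet
facet normal -0.269 0.887 0.375
outer loop
vertex -1.683 -0.156 1.383
vertex 0.271 0.279 1.758
vertex -0.621 0.478 0.646
endloop
endfacet
facet normal 0.737 0.440 -0.512
outer loop
vertex -0.621 0.478 0.646
vertex 0.503 -0.484 1.437
vertex -0.389 -0.285 0.324
endloop
endfacet
facet normal 0.737 0.440 -0.513
outer loop
vertex 0.271 0.279 1.758
vertex 0.503 -0.484 1.437
vertex -0.621 0.478 0.646
endloop
endfacet

endsolid


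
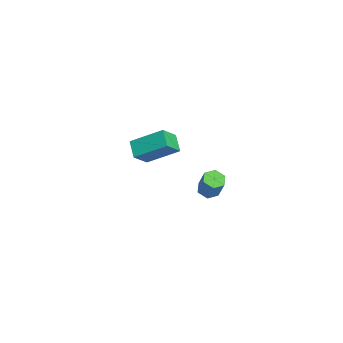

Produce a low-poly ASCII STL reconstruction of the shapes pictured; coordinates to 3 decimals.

solid 
facet normal -0.368 0.565 -0.739
outer loop
vertex -4.211 -2.246 -2.136
vertex -3.736 -0.53 -1.06
vertex -3.21 -2.222 -2.616
endloop
endfacet
facet normal -0.228 -0.825 -0.517
outer loop
vertex -2.684 -3.03 -1.56
vertex -4.211 -2.246 -2.136
vertex -3.21 -2.222 -2.616
endloop
endfacet
facet normal -0.369 0.564 -0.738
outer loop
vertex -3.21 -2.222 -2.616
vertex -3.736 -0.53 -1.06
vertex -2.736 -0.506 -1.541
endloop
endfacet
facet normal 0.901 0.022 -0.432
outer loop
vertex -2.736 -0.506 -1.541
vertex -2.684 -3.03 -1.56
vertex -3.21 -2.222 -2.616
endloop
endfacet
facet normal -0.901 -0.022 0.432
outer loop
vertex -4.211 -2.246 -2.136
vertex -3.21 -1.338 -0.004
vertex -3.736 -0.53 -1.06
endloop
endfacet
facet normal -0.229 -0.825 -0.517
outer loop
vertex -3.684 -3.054 -1.079
vertex -4.211 -2.246 -2.136
vertex -2.684 -3.03 -1.56
endloop
endfacet
facet normal -0.901 -0.022 0.433
outer loop
vertex -3.684 -3.054 -1.079
vertex -3.21 -1.338 -0.004
vertex -4.211 -2.246 -2.136
endloop
endfacet
facet normal 0.229 0.825 0.517
outer loop
vertex -3.736 -0.53 -1.06
vertex -3.21 -1.338 -0.004
vertex -2.736 -0.506 -1.541
endloop
endfacet
facet normal 0.901 0.022 -0.433
outer loop
vertex -2.209 -1.314 -0.484
vertex -2.684 -3.03 -1.56
vertex -2.736 -0.506 -1.541
endloop
endfacet
facet normal 0.228 0.825 0.517
outer loop
vertex -2.736 -0.506 -1.541
vertex -3.21 -1.338 -0.004
vertex -2.209 -1.314 -0.484
endloop
endfacet
facet normal 0.369 -0.565 0.738
outer loop
vertex -2.209 -1.314 -0.484
vertex -3.684 -3.054 -1.079
vertex -2.684 -3.03 -1.56
endloop
endfacet
facet normal 0.368 -0.565 0.739
outer loop
vertex -3.21 -1.338 -0.004
vertex -3.684 -3.054 -1.079
vertex -2.209 -1.314 -0.484
endloop
endfacet
facet normal -0.350 -0.136 -0.927
outer loop
vertex 3.98 -0.555 0.675
vertex 3.425 -0.381 0.859
vertex 3.82 0.033 0.649
endloop
endfacet
facet normal 0.899 0.228 -0.374
outer loop
vertex 3.98 -0.555 0.675
vertex 3.82 0.033 0.649
vertex 4.45 -0.373 1.916
endloop
endfacet
facet normal 0.899 0.228 -0.374
outer loop
vertex 4.45 -0.373 1.916
vertex 3.82 0.033 0.649
vertex 4.29 0.215 1.89
endloop
endfacet
facet normal 0.352 0.137 0.926
outer loop
vertex 4.45 -0.373 1.916
vertex 4.29 0.215 1.89
vertex 3.895 -0.199 2.101
endloop
endfacet
facet normal -0.350 -0.136 -0.927
outer loop
vertex 3.82 0.033 0.649
vertex 3.425 -0.381 0.859
vertex 3.266 0.207 0.833
endloop
endfacet
facet normal 0.224 0.949 -0.224
outer loop
vertex 3.82 0.033 0.649
vertex 3.266 0.207 0.833
vertex 4.29 0.215 1.89
endloop
endfacet
facet normal 0.223 0.949 -0.223
outer loop
vertex 4.29 0.215 1.89
vertex 3.266 0.207 0.833
vertex 3.735 0.389 2.075
endloop
endfacet
facet normal 0.352 0.137 0.926
outer loop
vertex 4.29 0.215 1.89
vertex 3.735 0.389 2.075
vertex 3.895 -0.199 2.101
endloop
endfacet
facet normal -0.351 -0.136 -0.926
outer loop
vertex 3.266 0.207 0.833
vertex 3.425 -0.381 0.859
vertex 2.87 -0.207 1.044
endloop
endfacet
facet normal -0.675 0.722 0.149
outer loop
vertex 3.266 0.207 0.833
vertex 2.87 -0.207 1.044
vertex 3.735 0.389 2.075
endloop
endfacet
facet normal -0.676 0.721 0.150
outer loop
vertex 3.735 0.389 2.075
vertex 2.87 -0.207 1.044
vertex 3.34 -0.025 2.285
endloop
endfacet
facet normal 0.350 0.136 0.927
outer loop
vertex 3.735 0.389 2.075
vertex 3.34 -0.025 2.285
vertex 3.895 -0.199 2.101
endloop
endfacet
facet normal -0.352 -0.137 -0.926
outer loop
vertex 2.87 -0.207 1.044
vertex 3.425 -0.381 0.859
vertex 3.03 -0.795 1.07
endloop
endfacet
facet normal -0.899 -0.228 0.374
outer loop
vertex 2.87 -0.207 1.044
vertex 3.03 -0.795 1.07
vertex 3.34 -0.025 2.285
endloop
endfacet
facet normal -0.899 -0.228 0.374
outer loop
vertex 3.34 -0.025 2.285
vertex 3.03 -0.795 1.07
vertex 3.5 -0.613 2.311
endloop
endfacet
facet normal 0.350 0.136 0.927
outer loop
vertex 3.34 -0.025 2.285
vertex 3.5 -0.613 2.311
vertex 3.895 -0.199 2.101
endloop
endfacet
facet normal -0.352 -0.137 -0.926
outer loop
vertex 3.03 -0.795 1.07
vertex 3.425 -0.381 0.859
vertex 3.585 -0.969 0.885
endloop
endfacet
facet normal -0.223 -0.949 0.224
outer loop
vertex 3.03 -0.795 1.07
vertex 3.585 -0.969 0.885
vertex 3.5 -0.613 2.311
endloop
endfacet
facet normal -0.224 -0.949 0.224
outer loop
vertex 3.5 -0.613 2.311
vertex 3.585 -0.969 0.885
vertex 4.054 -0.787 2.127
endloop
endfacet
facet normal 0.350 0.136 0.927
outer loop
vertex 3.5 -0.613 2.311
vertex 4.054 -0.787 2.127
vertex 3.895 -0.199 2.101
endloop
endfacet
facet normal -0.350 -0.136 -0.927
outer loop
vertex 3.585 -0.969 0.885
vertex 3.425 -0.381 0.859
vertex 3.98 -0.555 0.675
endloop
endfacet
facet normal 0.676 -0.721 -0.150
outer loop
vertex 3.585 -0.969 0.885
vertex 3.98 -0.555 0.675
vertex 4.054 -0.787 2.127
endloop
endfacet
facet normal 0.675 -0.722 -0.150
outer loop
vertex 4.054 -0.787 2.127
vertex 3.98 -0.555 0.675
vertex 4.45 -0.373 1.916
endloop
endfacet
facet normal 0.351 0.136 0.926
outer loop
vertex 4.054 -0.787 2.127
vertex 4.45 -0.373 1.916
vertex 3.895 -0.199 2.101
endloop
endfacet

endsolid


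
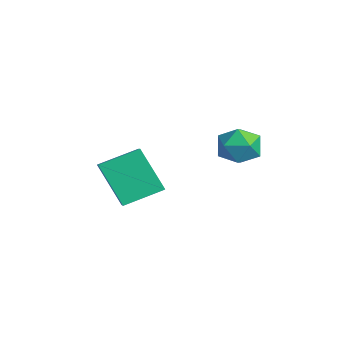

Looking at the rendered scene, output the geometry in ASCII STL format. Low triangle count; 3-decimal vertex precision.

solid 
facet normal -0.867 0.226 -0.444
outer loop
vertex -4.967 -1.189 0.627
vertex -4.863 0.469 1.267
vertex -3.884 -0.563 -1.171
endloop
endfacet
facet normal -0.059 -0.931 -0.360
outer loop
vertex -3.017 -0.789 -0.727
vertex -4.967 -1.189 0.627
vertex -3.884 -0.563 -1.171
endloop
endfacet
facet normal -0.867 0.226 -0.444
outer loop
vertex -3.884 -0.563 -1.171
vertex -4.863 0.469 1.267
vertex -3.78 1.095 -0.531
endloop
endfacet
facet normal 0.495 0.286 -0.821
outer loop
vertex -3.78 1.095 -0.531
vertex -3.017 -0.789 -0.727
vertex -3.884 -0.563 -1.171
endloop
endfacet
facet normal -0.495 -0.286 0.821
outer loop
vertex -4.967 -1.189 0.627
vertex -3.996 0.243 1.711
vertex -4.863 0.469 1.267
endloop
endfacet
facet normal -0.059 -0.931 -0.360
outer loop
vertex -4.1 -1.415 1.071
vertex -4.967 -1.189 0.627
vertex -3.017 -0.789 -0.727
endloop
endfacet
facet normal -0.495 -0.286 0.821
outer loop
vertex -4.1 -1.415 1.071
vertex -3.996 0.243 1.711
vertex -4.967 -1.189 0.627
endloop
endfacet
facet normal 0.059 0.931 0.360
outer loop
vertex -4.863 0.469 1.267
vertex -3.996 0.243 1.711
vertex -3.78 1.095 -0.531
endloop
endfacet
facet normal 0.495 0.286 -0.821
outer loop
vertex -2.913 0.869 -0.087
vertex -3.017 -0.789 -0.727
vertex -3.78 1.095 -0.531
endloop
endfacet
facet normal 0.059 0.931 0.360
outer loop
vertex -3.78 1.095 -0.531
vertex -3.996 0.243 1.711
vertex -2.913 0.869 -0.087
endloop
endfacet
facet normal 0.867 -0.226 0.444
outer loop
vertex -2.913 0.869 -0.087
vertex -4.1 -1.415 1.071
vertex -3.017 -0.789 -0.727
endloop
endfacet
facet normal 0.867 -0.226 0.444
outer loop
vertex -3.996 0.243 1.711
vertex -4.1 -1.415 1.071
vertex -2.913 0.869 -0.087
endloop
endfacet
facet normal -0.553 -0.168 0.816
outer loop
vertex -0.22 2.827 4.036
vertex -0.078 1.897 3.941
vertex 0.523 2.417 4.455
endloop
endfacet
facet normal -0.225 0.466 0.856
outer loop
vertex -0.22 2.827 4.036
vertex 0.523 2.417 4.455
vertex 0.625 3.254 4.026
endloop
endfacet
facet normal -0.428 0.854 0.294
outer loop
vertex -0.22 2.827 4.036
vertex 0.625 3.254 4.026
vertex 0.086 3.252 3.248
endloop
endfacet
facet normal -0.882 0.462 -0.093
outer loop
vertex -0.22 2.827 4.036
vertex 0.086 3.252 3.248
vertex -0.348 2.413 3.196
endloop
endfacet
facet normal -0.958 -0.170 0.230
outer loop
vertex -0.22 2.827 4.036
vertex -0.348 2.413 3.196
vertex -0.078 1.897 3.941
endloop
endfacet
facet normal 0.479 0.353 0.803
outer loop
vertex 0.625 3.254 4.026
vertex 0.523 2.417 4.455
vertex 1.288 2.587 3.924
endloop
endfacet
facet normal -0.052 -0.671 0.740
outer loop
vertex 0.523 2.417 4.455
vertex -0.078 1.897 3.941
vertex 0.854 1.748 3.872
endloop
endfacet
facet normal -0.709 -0.673 -0.209
outer loop
vertex -0.078 1.897 3.941
vertex -0.348 2.413 3.196
vertex 0.315 1.746 3.094
endloop
endfacet
facet normal -0.586 0.348 -0.732
outer loop
vertex -0.348 2.413 3.196
vertex 0.086 3.252 3.248
vertex 0.417 2.583 2.665
endloop
endfacet
facet normal 0.149 0.983 -0.106
outer loop
vertex 0.086 3.252 3.248
vertex 0.625 3.254 4.026
vertex 1.018 3.103 3.179
endloop
endfacet
facet normal 0.882 -0.462 0.093
outer loop
vertex 1.16 2.173 3.084
vertex 1.288 2.587 3.924
vertex 0.854 1.748 3.872
endloop
endfacet
facet normal 0.428 -0.854 -0.294
outer loop
vertex 1.16 2.173 3.084
vertex 0.854 1.748 3.872
vertex 0.315 1.746 3.094
endloop
endfacet
facet normal 0.225 -0.466 -0.856
outer loop
vertex 1.16 2.173 3.084
vertex 0.315 1.746 3.094
vertex 0.417 2.583 2.665
endloop
endfacet
facet normal 0.553 0.168 -0.816
outer loop
vertex 1.16 2.173 3.084
vertex 0.417 2.583 2.665
vertex 1.018 3.103 3.179
endloop
endfacet
facet normal 0.958 0.170 -0.230
outer loop
vertex 1.16 2.173 3.084
vertex 1.018 3.103 3.179
vertex 1.288 2.587 3.924
endloop
endfacet
facet normal 0.586 -0.348 0.732
outer loop
vertex 0.854 1.748 3.872
vertex 1.288 2.587 3.924
vertex 0.523 2.417 4.455
endloop
endfacet
facet normal -0.149 -0.983 0.106
outer loop
vertex 0.315 1.746 3.094
vertex 0.854 1.748 3.872
vertex -0.078 1.897 3.941
endloop
endfacet
facet normal -0.479 -0.353 -0.803
outer loop
vertex 0.417 2.583 2.665
vertex 0.315 1.746 3.094
vertex -0.348 2.413 3.196
endloop
endfacet
facet normal 0.052 0.671 -0.740
outer loop
vertex 1.018 3.103 3.179
vertex 0.417 2.583 2.665
vertex 0.086 3.252 3.248
endloop
endfacet
facet normal 0.709 0.673 0.209
outer loop
vertex 1.288 2.587 3.924
vertex 1.018 3.103 3.179
vertex 0.625 3.254 4.026
endloop
endfacet

endsolid


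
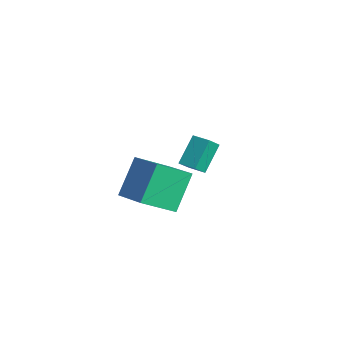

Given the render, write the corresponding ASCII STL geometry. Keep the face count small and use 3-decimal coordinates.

solid 
facet normal -0.337 0.541 0.771
outer loop
vertex 1.897 -4.199 0.288
vertex 3.577 -3.967 0.861
vertex 2.038 -2.603 -0.77
endloop
endfacet
facet normal -0.939 -0.129 -0.320
outer loop
vertex 2.743 -3.733 -2.381
vertex 1.897 -4.199 0.288
vertex 2.038 -2.603 -0.77
endloop
endfacet
facet normal -0.337 0.541 0.771
outer loop
vertex 2.038 -2.603 -0.77
vertex 3.577 -3.967 0.861
vertex 3.718 -2.371 -0.197
endloop
endfacet
facet normal 0.073 0.831 -0.551
outer loop
vertex 3.718 -2.371 -0.197
vertex 2.743 -3.733 -2.381
vertex 2.038 -2.603 -0.77
endloop
endfacet
facet normal -0.073 -0.831 0.551
outer loop
vertex 1.897 -4.199 0.288
vertex 4.282 -5.097 -0.75
vertex 3.577 -3.967 0.861
endloop
endfacet
facet normal -0.939 -0.129 -0.320
outer loop
vertex 2.602 -5.329 -1.323
vertex 1.897 -4.199 0.288
vertex 2.743 -3.733 -2.381
endloop
endfacet
facet normal -0.073 -0.831 0.551
outer loop
vertex 2.602 -5.329 -1.323
vertex 4.282 -5.097 -0.75
vertex 1.897 -4.199 0.288
endloop
endfacet
facet normal 0.939 0.129 0.320
outer loop
vertex 3.577 -3.967 0.861
vertex 4.282 -5.097 -0.75
vertex 3.718 -2.371 -0.197
endloop
endfacet
facet normal 0.073 0.831 -0.551
outer loop
vertex 4.423 -3.501 -1.808
vertex 2.743 -3.733 -2.381
vertex 3.718 -2.371 -0.197
endloop
endfacet
facet normal 0.939 0.129 0.320
outer loop
vertex 3.718 -2.371 -0.197
vertex 4.282 -5.097 -0.75
vertex 4.423 -3.501 -1.808
endloop
endfacet
facet normal 0.337 -0.541 -0.771
outer loop
vertex 4.423 -3.501 -1.808
vertex 2.602 -5.329 -1.323
vertex 2.743 -3.733 -2.381
endloop
endfacet
facet normal 0.337 -0.541 -0.771
outer loop
vertex 4.282 -5.097 -0.75
vertex 2.602 -5.329 -1.323
vertex 4.423 -3.501 -1.808
endloop
endfacet
facet normal -0.906 -0.415 -0.079
outer loop
vertex -2.743 1.025 -2.919
vertex -2.987 1.687 -3.599
vertex -2.153 -0.029 -4.157
endloop
endfacet
facet normal 0.249 -0.676 0.694
outer loop
vertex -1.273 0.373 -4.081
vertex -2.743 1.025 -2.919
vertex -2.153 -0.029 -4.157
endloop
endfacet
facet normal -0.906 -0.415 -0.080
outer loop
vertex -2.153 -0.029 -4.157
vertex -2.987 1.687 -3.599
vertex -2.396 0.633 -4.837
endloop
endfacet
facet normal 0.340 -0.610 -0.716
outer loop
vertex -2.396 0.633 -4.837
vertex -1.273 0.373 -4.081
vertex -2.153 -0.029 -4.157
endloop
endfacet
facet normal -0.340 0.610 0.716
outer loop
vertex -2.743 1.025 -2.919
vertex -2.107 2.089 -3.523
vertex -2.987 1.687 -3.599
endloop
endfacet
facet normal 0.249 -0.676 0.694
outer loop
vertex -1.864 1.427 -2.843
vertex -2.743 1.025 -2.919
vertex -1.273 0.373 -4.081
endloop
endfacet
facet normal -0.341 0.610 0.715
outer loop
vertex -1.864 1.427 -2.843
vertex -2.107 2.089 -3.523
vertex -2.743 1.025 -2.919
endloop
endfacet
facet normal -0.249 0.676 -0.694
outer loop
vertex -2.987 1.687 -3.599
vertex -2.107 2.089 -3.523
vertex -2.396 0.633 -4.837
endloop
endfacet
facet normal 0.341 -0.610 -0.716
outer loop
vertex -1.517 1.035 -4.761
vertex -1.273 0.373 -4.081
vertex -2.396 0.633 -4.837
endloop
endfacet
facet normal -0.249 0.676 -0.694
outer loop
vertex -2.396 0.633 -4.837
vertex -2.107 2.089 -3.523
vertex -1.517 1.035 -4.761
endloop
endfacet
facet normal 0.906 0.415 0.079
outer loop
vertex -1.517 1.035 -4.761
vertex -1.864 1.427 -2.843
vertex -1.273 0.373 -4.081
endloop
endfacet
facet normal 0.907 0.414 0.079
outer loop
vertex -2.107 2.089 -3.523
vertex -1.864 1.427 -2.843
vertex -1.517 1.035 -4.761
endloop
endfacet

endsolid


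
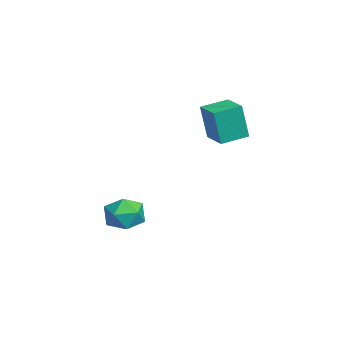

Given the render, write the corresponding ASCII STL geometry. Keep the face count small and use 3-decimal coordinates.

solid 
facet normal -0.997 -0.058 -0.051
outer loop
vertex -0.368 -0.277 -2.402
vertex -0.303 -1.334 -2.471
vertex -0.379 -0.868 -1.52
endloop
endfacet
facet normal -0.794 0.509 0.331
outer loop
vertex -0.368 -0.277 -2.402
vertex -0.379 -0.868 -1.52
vertex 0.185 0.031 -1.55
endloop
endfacet
facet normal -0.383 0.920 -0.084
outer loop
vertex -0.368 -0.277 -2.402
vertex 0.185 0.031 -1.55
vertex 0.61 0.12 -2.519
endloop
endfacet
facet normal -0.332 0.606 -0.723
outer loop
vertex -0.368 -0.277 -2.402
vertex 0.61 0.12 -2.519
vertex 0.308 -0.724 -3.088
endloop
endfacet
facet normal -0.712 0.002 -0.703
outer loop
vertex -0.368 -0.277 -2.402
vertex 0.308 -0.724 -3.088
vertex -0.303 -1.334 -2.471
endloop
endfacet
facet normal -0.395 0.277 0.876
outer loop
vertex 0.185 0.031 -1.55
vertex -0.379 -0.868 -1.52
vertex 0.592 -0.836 -1.092
endloop
endfacet
facet normal -0.724 -0.641 0.256
outer loop
vertex -0.379 -0.868 -1.52
vertex -0.303 -1.334 -2.471
vertex 0.29 -1.68 -1.661
endloop
endfacet
facet normal -0.262 -0.544 -0.797
outer loop
vertex -0.303 -1.334 -2.471
vertex 0.308 -0.724 -3.088
vertex 0.715 -1.591 -2.63
endloop
endfacet
facet normal 0.351 0.434 -0.830
outer loop
vertex 0.308 -0.724 -3.088
vertex 0.61 0.12 -2.519
vertex 1.279 -0.692 -2.66
endloop
endfacet
facet normal 0.270 0.941 0.205
outer loop
vertex 0.61 0.12 -2.519
vertex 0.185 0.031 -1.55
vertex 1.203 -0.226 -1.709
endloop
endfacet
facet normal 0.332 -0.606 0.723
outer loop
vertex 1.268 -1.283 -1.778
vertex 0.592 -0.836 -1.092
vertex 0.29 -1.68 -1.661
endloop
endfacet
facet normal 0.383 -0.920 0.084
outer loop
vertex 1.268 -1.283 -1.778
vertex 0.29 -1.68 -1.661
vertex 0.715 -1.591 -2.63
endloop
endfacet
facet normal 0.794 -0.509 -0.331
outer loop
vertex 1.268 -1.283 -1.778
vertex 0.715 -1.591 -2.63
vertex 1.279 -0.692 -2.66
endloop
endfacet
facet normal 0.997 0.058 0.051
outer loop
vertex 1.268 -1.283 -1.778
vertex 1.279 -0.692 -2.66
vertex 1.203 -0.226 -1.709
endloop
endfacet
facet normal 0.712 -0.002 0.703
outer loop
vertex 1.268 -1.283 -1.778
vertex 1.203 -0.226 -1.709
vertex 0.592 -0.836 -1.092
endloop
endfacet
facet normal -0.351 -0.434 0.830
outer loop
vertex 0.29 -1.68 -1.661
vertex 0.592 -0.836 -1.092
vertex -0.379 -0.868 -1.52
endloop
endfacet
facet normal -0.270 -0.941 -0.205
outer loop
vertex 0.715 -1.591 -2.63
vertex 0.29 -1.68 -1.661
vertex -0.303 -1.334 -2.471
endloop
endfacet
facet normal 0.395 -0.277 -0.876
outer loop
vertex 1.279 -0.692 -2.66
vertex 0.715 -1.591 -2.63
vertex 0.308 -0.724 -3.088
endloop
endfacet
facet normal 0.724 0.641 -0.256
outer loop
vertex 1.203 -0.226 -1.709
vertex 1.279 -0.692 -2.66
vertex 0.61 0.12 -2.519
endloop
endfacet
facet normal 0.262 0.544 0.797
outer loop
vertex 0.592 -0.836 -1.092
vertex 1.203 -0.226 -1.709
vertex 0.185 0.031 -1.55
endloop
endfacet
facet normal -0.936 -0.352 -0.018
outer loop
vertex -0.42 2.643 4.073
vertex -0.909 3.93 4.329
vertex -0.511 2.981 2.206
endloop
endfacet
facet normal 0.349 -0.919 -0.183
outer loop
vertex 0.789 3.47 2.231
vertex -0.42 2.643 4.073
vertex -0.511 2.981 2.206
endloop
endfacet
facet normal -0.936 -0.352 -0.018
outer loop
vertex -0.511 2.981 2.206
vertex -0.909 3.93 4.329
vertex -1.0 4.267 2.462
endloop
endfacet
facet normal -0.048 0.177 -0.983
outer loop
vertex -1.0 4.267 2.462
vertex 0.789 3.47 2.231
vertex -0.511 2.981 2.206
endloop
endfacet
facet normal 0.048 -0.177 0.983
outer loop
vertex -0.42 2.643 4.073
vertex 0.391 4.419 4.354
vertex -0.909 3.93 4.329
endloop
endfacet
facet normal 0.350 -0.919 -0.183
outer loop
vertex 0.88 3.133 4.098
vertex -0.42 2.643 4.073
vertex 0.789 3.47 2.231
endloop
endfacet
facet normal 0.048 -0.177 0.983
outer loop
vertex 0.88 3.133 4.098
vertex 0.391 4.419 4.354
vertex -0.42 2.643 4.073
endloop
endfacet
facet normal -0.349 0.919 0.183
outer loop
vertex -0.909 3.93 4.329
vertex 0.391 4.419 4.354
vertex -1.0 4.267 2.462
endloop
endfacet
facet normal -0.048 0.177 -0.983
outer loop
vertex 0.3 4.757 2.487
vertex 0.789 3.47 2.231
vertex -1.0 4.267 2.462
endloop
endfacet
facet normal -0.350 0.919 0.183
outer loop
vertex -1.0 4.267 2.462
vertex 0.391 4.419 4.354
vertex 0.3 4.757 2.487
endloop
endfacet
facet normal 0.936 0.352 0.018
outer loop
vertex 0.3 4.757 2.487
vertex 0.88 3.133 4.098
vertex 0.789 3.47 2.231
endloop
endfacet
facet normal 0.936 0.352 0.018
outer loop
vertex 0.391 4.419 4.354
vertex 0.88 3.133 4.098
vertex 0.3 4.757 2.487
endloop
endfacet

endsolid


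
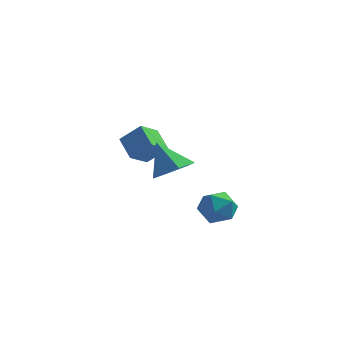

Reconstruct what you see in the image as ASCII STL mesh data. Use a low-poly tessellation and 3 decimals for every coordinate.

solid 
facet normal 0.539 -0.170 -0.825
outer loop
vertex 2.307 -1.782 -0.542
vertex 1.514 -2.007 -1.014
vertex 1.819 -1.108 -1.0
endloop
endfacet
facet normal 0.349 0.686 0.638
outer loop
vertex 2.307 -1.782 -0.542
vertex 1.819 -1.108 -1.0
vertex 0.646 -1.733 0.314
endloop
endfacet
facet normal 0.539 -0.170 -0.825
outer loop
vertex 1.819 -1.108 -1.0
vertex 1.514 -2.007 -1.014
vertex 1.026 -1.333 -1.472
endloop
endfacet
facet normal -0.344 0.929 0.135
outer loop
vertex 1.819 -1.108 -1.0
vertex 1.026 -1.333 -1.472
vertex 0.646 -1.733 0.314
endloop
endfacet
facet normal 0.539 -0.170 -0.825
outer loop
vertex 1.026 -1.333 -1.472
vertex 1.514 -2.007 -1.014
vertex 0.721 -2.233 -1.486
endloop
endfacet
facet normal -0.939 0.320 -0.128
outer loop
vertex 1.026 -1.333 -1.472
vertex 0.721 -2.233 -1.486
vertex 0.646 -1.733 0.314
endloop
endfacet
facet normal 0.539 -0.171 -0.824
outer loop
vertex 0.721 -2.233 -1.486
vertex 1.514 -2.007 -1.014
vertex 1.209 -2.907 -1.027
endloop
endfacet
facet normal -0.840 -0.531 0.113
outer loop
vertex 0.721 -2.233 -1.486
vertex 1.209 -2.907 -1.027
vertex 0.646 -1.733 0.314
endloop
endfacet
facet normal 0.539 -0.171 -0.824
outer loop
vertex 1.209 -2.907 -1.027
vertex 1.514 -2.007 -1.014
vertex 2.002 -2.681 -0.555
endloop
endfacet
facet normal -0.146 -0.774 0.616
outer loop
vertex 1.209 -2.907 -1.027
vertex 2.002 -2.681 -0.555
vertex 0.646 -1.733 0.314
endloop
endfacet
facet normal 0.539 -0.171 -0.825
outer loop
vertex 2.002 -2.681 -0.555
vertex 1.514 -2.007 -1.014
vertex 2.307 -1.782 -0.542
endloop
endfacet
facet normal 0.448 -0.165 0.879
outer loop
vertex 2.002 -2.681 -0.555
vertex 2.307 -1.782 -0.542
vertex 0.646 -1.733 0.314
endloop
endfacet
facet normal 0.305 0.033 0.952
outer loop
vertex 3.9 -2.627 -1.562
vertex 3.628 -3.459 -1.446
vertex 4.453 -3.298 -1.716
endloop
endfacet
facet normal 0.706 0.457 0.541
outer loop
vertex 3.9 -2.627 -1.562
vertex 4.453 -3.298 -1.716
vertex 4.43 -2.609 -2.268
endloop
endfacet
facet normal 0.275 0.933 0.230
outer loop
vertex 3.9 -2.627 -1.562
vertex 4.43 -2.609 -2.268
vertex 3.59 -2.344 -2.339
endloop
endfacet
facet normal -0.392 0.803 0.449
outer loop
vertex 3.9 -2.627 -1.562
vertex 3.59 -2.344 -2.339
vertex 3.095 -2.87 -1.831
endloop
endfacet
facet normal -0.373 0.247 0.894
outer loop
vertex 3.9 -2.627 -1.562
vertex 3.095 -2.87 -1.831
vertex 3.628 -3.459 -1.446
endloop
endfacet
facet normal 0.998 0.056 0.028
outer loop
vertex 4.43 -2.609 -2.268
vertex 4.453 -3.298 -1.716
vertex 4.485 -3.43 -2.589
endloop
endfacet
facet normal 0.350 -0.630 0.693
outer loop
vertex 4.453 -3.298 -1.716
vertex 3.628 -3.459 -1.446
vertex 3.99 -3.956 -2.081
endloop
endfacet
facet normal -0.748 -0.285 0.600
outer loop
vertex 3.628 -3.459 -1.446
vertex 3.095 -2.87 -1.831
vertex 3.15 -3.691 -2.152
endloop
endfacet
facet normal -0.779 0.615 -0.122
outer loop
vertex 3.095 -2.87 -1.831
vertex 3.59 -2.344 -2.339
vertex 3.127 -3.002 -2.704
endloop
endfacet
facet normal 0.301 0.827 -0.475
outer loop
vertex 3.59 -2.344 -2.339
vertex 4.43 -2.609 -2.268
vertex 3.952 -2.841 -2.974
endloop
endfacet
facet normal 0.392 -0.803 -0.449
outer loop
vertex 3.68 -3.673 -2.858
vertex 4.485 -3.43 -2.589
vertex 3.99 -3.956 -2.081
endloop
endfacet
facet normal -0.275 -0.933 -0.230
outer loop
vertex 3.68 -3.673 -2.858
vertex 3.99 -3.956 -2.081
vertex 3.15 -3.691 -2.152
endloop
endfacet
facet normal -0.706 -0.457 -0.541
outer loop
vertex 3.68 -3.673 -2.858
vertex 3.15 -3.691 -2.152
vertex 3.127 -3.002 -2.704
endloop
endfacet
facet normal -0.305 -0.033 -0.952
outer loop
vertex 3.68 -3.673 -2.858
vertex 3.127 -3.002 -2.704
vertex 3.952 -2.841 -2.974
endloop
endfacet
facet normal 0.373 -0.247 -0.894
outer loop
vertex 3.68 -3.673 -2.858
vertex 3.952 -2.841 -2.974
vertex 4.485 -3.43 -2.589
endloop
endfacet
facet normal 0.779 -0.615 0.122
outer loop
vertex 3.99 -3.956 -2.081
vertex 4.485 -3.43 -2.589
vertex 4.453 -3.298 -1.716
endloop
endfacet
facet normal -0.301 -0.827 0.475
outer loop
vertex 3.15 -3.691 -2.152
vertex 3.99 -3.956 -2.081
vertex 3.628 -3.459 -1.446
endloop
endfacet
facet normal -0.998 -0.056 -0.028
outer loop
vertex 3.127 -3.002 -2.704
vertex 3.15 -3.691 -2.152
vertex 3.095 -2.87 -1.831
endloop
endfacet
facet normal -0.350 0.630 -0.693
outer loop
vertex 3.952 -2.841 -2.974
vertex 3.127 -3.002 -2.704
vertex 3.59 -2.344 -2.339
endloop
endfacet
facet normal 0.748 0.285 -0.600
outer loop
vertex 4.485 -3.43 -2.589
vertex 3.952 -2.841 -2.974
vertex 4.43 -2.609 -2.268
endloop
endfacet
facet normal -0.731 -0.131 -0.670
outer loop
vertex -2.243 1.208 -0.986
vertex -1.904 2.189 -1.548
vertex -1.462 0.528 -1.704
endloop
endfacet
facet normal -0.287 -0.832 0.475
outer loop
vertex -0.556 0.691 -0.872
vertex -2.243 1.208 -0.986
vertex -1.462 0.528 -1.704
endloop
endfacet
facet normal -0.730 -0.131 -0.671
outer loop
vertex -1.462 0.528 -1.704
vertex -1.904 2.189 -1.548
vertex -1.123 1.509 -2.265
endloop
endfacet
facet normal 0.620 -0.540 -0.569
outer loop
vertex -1.123 1.509 -2.265
vertex -0.556 0.691 -0.872
vertex -1.462 0.528 -1.704
endloop
endfacet
facet normal -0.620 0.540 0.569
outer loop
vertex -2.243 1.208 -0.986
vertex -0.998 2.352 -0.716
vertex -1.904 2.189 -1.548
endloop
endfacet
facet normal -0.287 -0.831 0.476
outer loop
vertex -1.337 1.371 -0.155
vertex -2.243 1.208 -0.986
vertex -0.556 0.691 -0.872
endloop
endfacet
facet normal -0.620 0.540 0.570
outer loop
vertex -1.337 1.371 -0.155
vertex -0.998 2.352 -0.716
vertex -2.243 1.208 -0.986
endloop
endfacet
facet normal 0.287 0.831 -0.476
outer loop
vertex -1.904 2.189 -1.548
vertex -0.998 2.352 -0.716
vertex -1.123 1.509 -2.265
endloop
endfacet
facet normal 0.620 -0.540 -0.569
outer loop
vertex -0.217 1.672 -1.434
vertex -0.556 0.691 -0.872
vertex -1.123 1.509 -2.265
endloop
endfacet
facet normal 0.287 0.832 -0.476
outer loop
vertex -1.123 1.509 -2.265
vertex -0.998 2.352 -0.716
vertex -0.217 1.672 -1.434
endloop
endfacet
facet normal 0.730 0.132 0.670
outer loop
vertex -0.217 1.672 -1.434
vertex -1.337 1.371 -0.155
vertex -0.556 0.691 -0.872
endloop
endfacet
facet normal 0.730 0.131 0.670
outer loop
vertex -0.998 2.352 -0.716
vertex -1.337 1.371 -0.155
vertex -0.217 1.672 -1.434
endloop
endfacet

endsolid


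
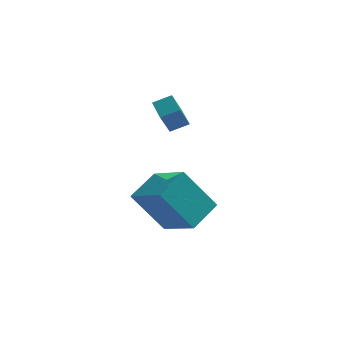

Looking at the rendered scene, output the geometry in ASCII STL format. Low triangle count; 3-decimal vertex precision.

solid 
facet normal -0.859 -0.312 -0.406
outer loop
vertex 0.365 1.079 3.748
vertex -0.101 1.987 4.037
vertex 0.645 1.521 2.815
endloop
endfacet
facet normal 0.439 -0.856 -0.274
outer loop
vertex 1.341 1.773 3.143
vertex 0.365 1.079 3.748
vertex 0.645 1.521 2.815
endloop
endfacet
facet normal -0.859 -0.312 -0.405
outer loop
vertex 0.645 1.521 2.815
vertex -0.101 1.987 4.037
vertex 0.179 2.428 3.104
endloop
endfacet
facet normal 0.262 0.413 -0.873
outer loop
vertex 0.179 2.428 3.104
vertex 1.341 1.773 3.143
vertex 0.645 1.521 2.815
endloop
endfacet
facet normal -0.262 -0.412 0.873
outer loop
vertex 0.365 1.079 3.748
vertex 0.595 2.239 4.365
vertex -0.101 1.987 4.037
endloop
endfacet
facet normal 0.440 -0.856 -0.273
outer loop
vertex 1.061 1.332 4.076
vertex 0.365 1.079 3.748
vertex 1.341 1.773 3.143
endloop
endfacet
facet normal -0.261 -0.412 0.873
outer loop
vertex 1.061 1.332 4.076
vertex 0.595 2.239 4.365
vertex 0.365 1.079 3.748
endloop
endfacet
facet normal -0.439 0.856 0.273
outer loop
vertex -0.101 1.987 4.037
vertex 0.595 2.239 4.365
vertex 0.179 2.428 3.104
endloop
endfacet
facet normal 0.262 0.412 -0.873
outer loop
vertex 0.875 2.681 3.432
vertex 1.341 1.773 3.143
vertex 0.179 2.428 3.104
endloop
endfacet
facet normal -0.440 0.856 0.273
outer loop
vertex 0.179 2.428 3.104
vertex 0.595 2.239 4.365
vertex 0.875 2.681 3.432
endloop
endfacet
facet normal 0.859 0.312 0.405
outer loop
vertex 0.875 2.681 3.432
vertex 1.061 1.332 4.076
vertex 1.341 1.773 3.143
endloop
endfacet
facet normal 0.859 0.312 0.406
outer loop
vertex 0.595 2.239 4.365
vertex 1.061 1.332 4.076
vertex 0.875 2.681 3.432
endloop
endfacet
facet normal -0.576 -0.086 0.813
outer loop
vertex 0.687 -0.793 0.713
vertex 1.351 0.435 1.314
vertex -0.612 0.302 -0.091
endloop
endfacet
facet normal -0.437 -0.808 -0.395
outer loop
vertex 0.609 0.485 -1.814
vertex 0.687 -0.793 0.713
vertex -0.612 0.302 -0.091
endloop
endfacet
facet normal -0.576 -0.086 0.813
outer loop
vertex -0.612 0.302 -0.091
vertex 1.351 0.435 1.314
vertex 0.052 1.53 0.51
endloop
endfacet
facet normal -0.691 0.583 -0.428
outer loop
vertex 0.052 1.53 0.51
vertex 0.609 0.485 -1.814
vertex -0.612 0.302 -0.091
endloop
endfacet
facet normal 0.691 -0.583 0.428
outer loop
vertex 0.687 -0.793 0.713
vertex 2.572 0.618 -0.409
vertex 1.351 0.435 1.314
endloop
endfacet
facet normal -0.437 -0.808 -0.395
outer loop
vertex 1.908 -0.61 -1.01
vertex 0.687 -0.793 0.713
vertex 0.609 0.485 -1.814
endloop
endfacet
facet normal 0.691 -0.583 0.428
outer loop
vertex 1.908 -0.61 -1.01
vertex 2.572 0.618 -0.409
vertex 0.687 -0.793 0.713
endloop
endfacet
facet normal 0.437 0.808 0.395
outer loop
vertex 1.351 0.435 1.314
vertex 2.572 0.618 -0.409
vertex 0.052 1.53 0.51
endloop
endfacet
facet normal -0.691 0.583 -0.428
outer loop
vertex 1.273 1.713 -1.213
vertex 0.609 0.485 -1.814
vertex 0.052 1.53 0.51
endloop
endfacet
facet normal 0.437 0.808 0.395
outer loop
vertex 0.052 1.53 0.51
vertex 2.572 0.618 -0.409
vertex 1.273 1.713 -1.213
endloop
endfacet
facet normal 0.576 0.086 -0.813
outer loop
vertex 1.273 1.713 -1.213
vertex 1.908 -0.61 -1.01
vertex 0.609 0.485 -1.814
endloop
endfacet
facet normal 0.576 0.086 -0.813
outer loop
vertex 2.572 0.618 -0.409
vertex 1.908 -0.61 -1.01
vertex 1.273 1.713 -1.213
endloop
endfacet

endsolid
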